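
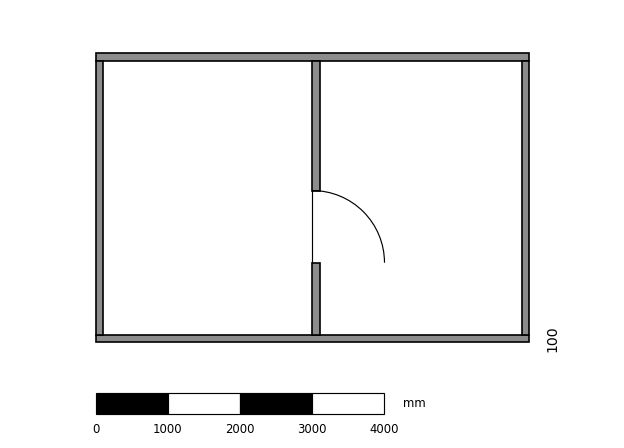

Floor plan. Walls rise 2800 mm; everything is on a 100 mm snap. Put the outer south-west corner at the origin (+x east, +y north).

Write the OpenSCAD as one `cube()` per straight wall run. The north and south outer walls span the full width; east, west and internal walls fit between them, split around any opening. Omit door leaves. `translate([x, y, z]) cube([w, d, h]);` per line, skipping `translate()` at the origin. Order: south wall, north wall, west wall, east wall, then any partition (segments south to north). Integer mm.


cube([6000, 100, 2800]);
translate([0, 3900, 0]) cube([6000, 100, 2800]);
translate([0, 100, 0]) cube([100, 3800, 2800]);
translate([5900, 100, 0]) cube([100, 3800, 2800]);
translate([3000, 100, 0]) cube([100, 1000, 2800]);
translate([3000, 2100, 0]) cube([100, 1800, 2800]);


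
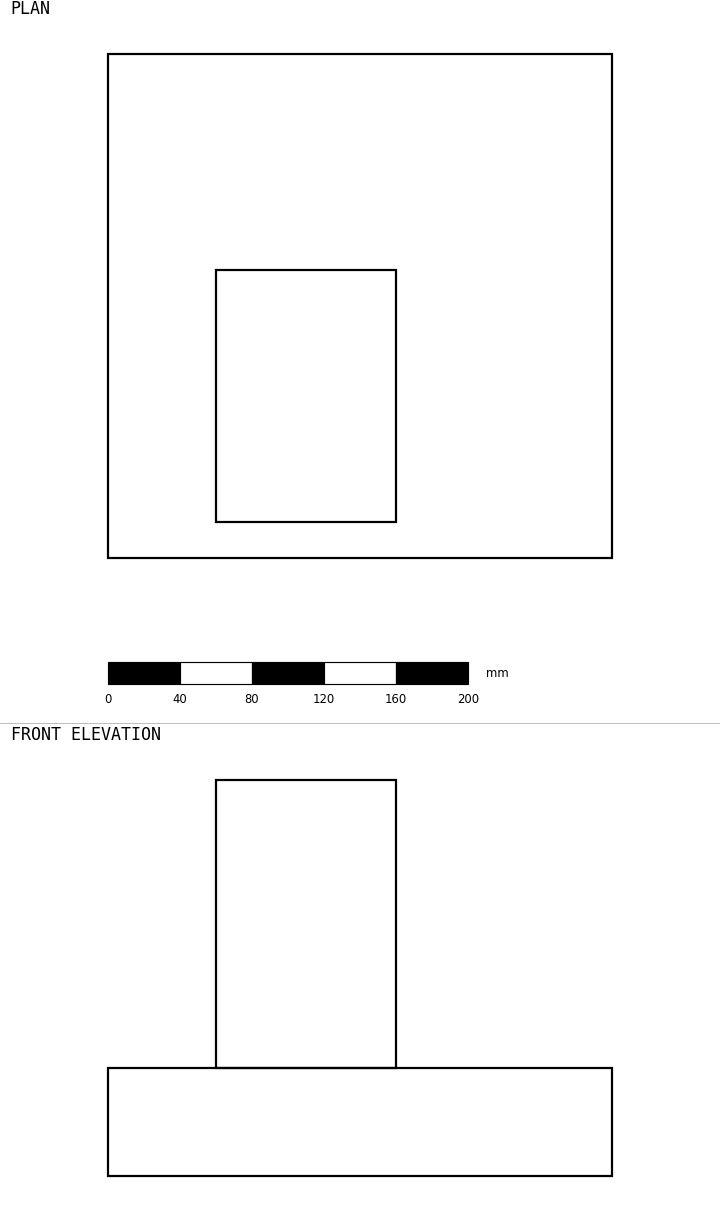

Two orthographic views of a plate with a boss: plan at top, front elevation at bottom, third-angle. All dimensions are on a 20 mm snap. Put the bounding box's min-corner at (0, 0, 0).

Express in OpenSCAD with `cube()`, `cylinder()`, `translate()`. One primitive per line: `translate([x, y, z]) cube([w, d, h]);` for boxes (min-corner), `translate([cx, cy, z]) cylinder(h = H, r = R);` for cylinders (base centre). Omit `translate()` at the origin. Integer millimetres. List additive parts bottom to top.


cube([280, 280, 60]);
translate([60, 20, 60]) cube([100, 140, 160]);


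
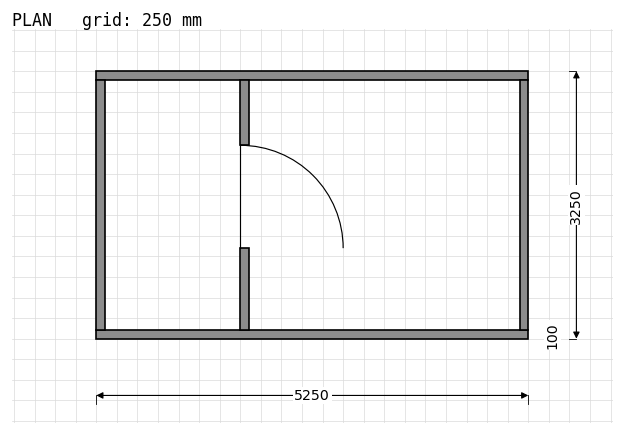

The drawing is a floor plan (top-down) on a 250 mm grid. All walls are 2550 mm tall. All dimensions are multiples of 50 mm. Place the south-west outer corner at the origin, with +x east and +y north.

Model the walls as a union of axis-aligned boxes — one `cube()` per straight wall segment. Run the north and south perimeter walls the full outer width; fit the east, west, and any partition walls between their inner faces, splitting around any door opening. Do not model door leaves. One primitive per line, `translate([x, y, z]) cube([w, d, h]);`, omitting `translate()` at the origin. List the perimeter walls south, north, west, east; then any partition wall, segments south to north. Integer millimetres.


cube([5250, 100, 2550]);
translate([0, 3150, 0]) cube([5250, 100, 2550]);
translate([0, 100, 0]) cube([100, 3050, 2550]);
translate([5150, 100, 0]) cube([100, 3050, 2550]);
translate([1750, 100, 0]) cube([100, 1000, 2550]);
translate([1750, 2350, 0]) cube([100, 800, 2550]);


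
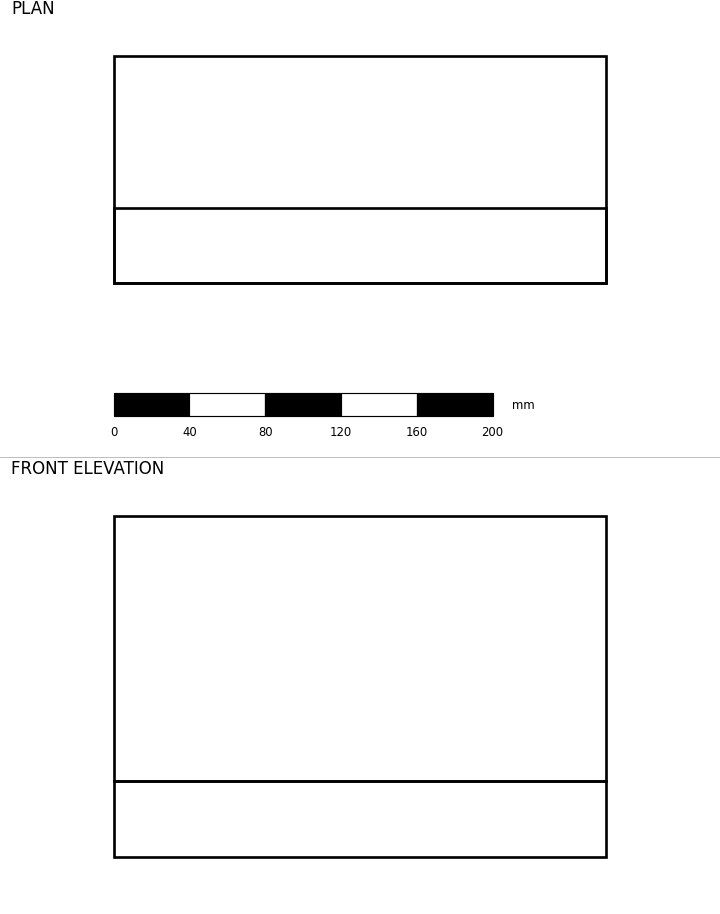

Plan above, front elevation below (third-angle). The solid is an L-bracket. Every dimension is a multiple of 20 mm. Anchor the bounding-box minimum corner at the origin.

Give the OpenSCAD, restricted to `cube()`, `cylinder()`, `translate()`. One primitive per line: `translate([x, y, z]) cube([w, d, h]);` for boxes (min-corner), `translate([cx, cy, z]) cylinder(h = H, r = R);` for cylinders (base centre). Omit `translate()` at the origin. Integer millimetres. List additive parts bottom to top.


cube([260, 120, 40]);
translate([0, 0, 40]) cube([260, 40, 140]);


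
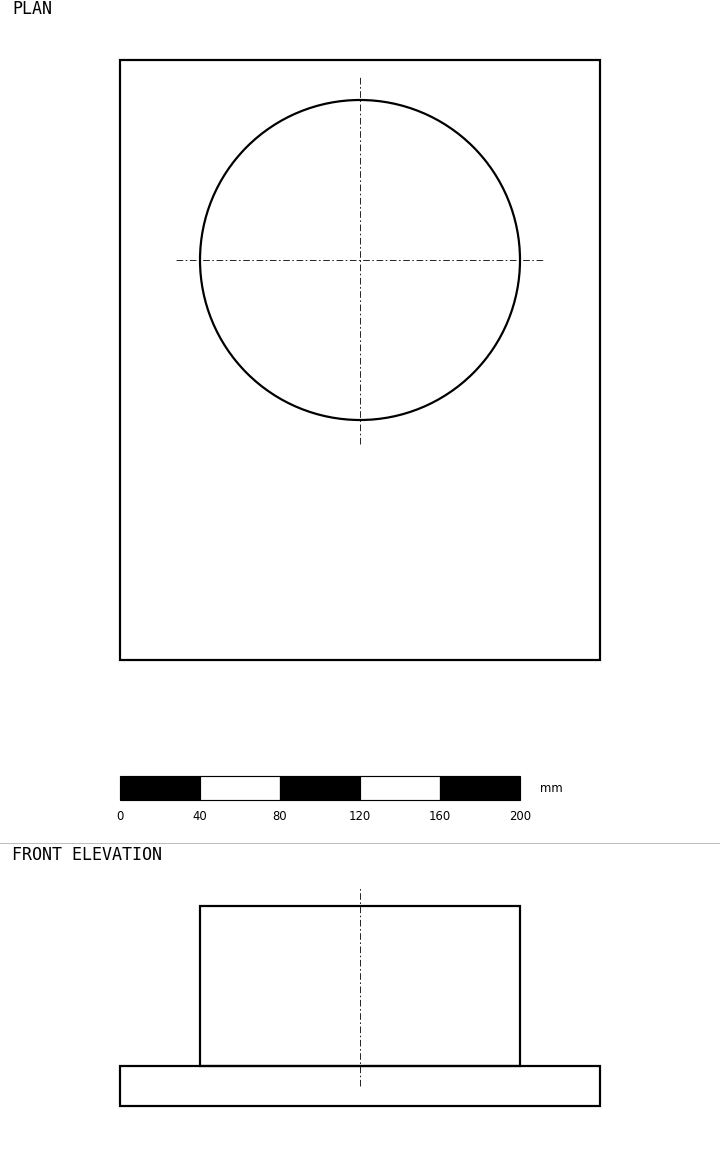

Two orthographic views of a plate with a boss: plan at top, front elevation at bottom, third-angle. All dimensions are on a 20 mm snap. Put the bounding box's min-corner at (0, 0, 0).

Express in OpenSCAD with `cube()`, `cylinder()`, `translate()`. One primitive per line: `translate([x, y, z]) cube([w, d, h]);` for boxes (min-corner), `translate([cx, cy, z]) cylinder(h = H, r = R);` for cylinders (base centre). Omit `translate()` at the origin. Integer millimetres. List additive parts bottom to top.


cube([240, 300, 20]);
translate([120, 200, 20]) cylinder(h = 80, r = 80);


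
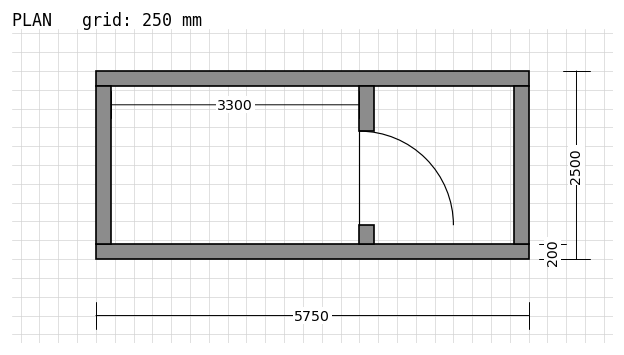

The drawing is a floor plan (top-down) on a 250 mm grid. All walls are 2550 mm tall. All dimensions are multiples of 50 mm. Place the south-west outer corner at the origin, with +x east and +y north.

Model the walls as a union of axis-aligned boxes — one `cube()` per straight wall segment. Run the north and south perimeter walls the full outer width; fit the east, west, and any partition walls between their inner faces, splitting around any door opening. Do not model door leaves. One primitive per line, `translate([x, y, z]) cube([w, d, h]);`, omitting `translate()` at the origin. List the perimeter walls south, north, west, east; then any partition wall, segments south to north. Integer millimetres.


cube([5750, 200, 2550]);
translate([0, 2300, 0]) cube([5750, 200, 2550]);
translate([0, 200, 0]) cube([200, 2100, 2550]);
translate([5550, 200, 0]) cube([200, 2100, 2550]);
translate([3500, 200, 0]) cube([200, 250, 2550]);
translate([3500, 1700, 0]) cube([200, 600, 2550]);


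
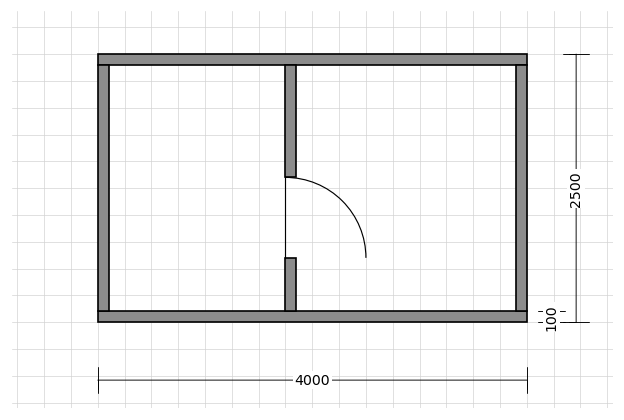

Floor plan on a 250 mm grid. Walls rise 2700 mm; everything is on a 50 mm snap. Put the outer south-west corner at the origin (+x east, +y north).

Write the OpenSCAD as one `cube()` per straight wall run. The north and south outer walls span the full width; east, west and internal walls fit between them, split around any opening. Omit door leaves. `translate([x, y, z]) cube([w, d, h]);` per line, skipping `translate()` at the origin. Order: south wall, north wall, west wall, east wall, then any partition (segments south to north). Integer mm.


cube([4000, 100, 2700]);
translate([0, 2400, 0]) cube([4000, 100, 2700]);
translate([0, 100, 0]) cube([100, 2300, 2700]);
translate([3900, 100, 0]) cube([100, 2300, 2700]);
translate([1750, 100, 0]) cube([100, 500, 2700]);
translate([1750, 1350, 0]) cube([100, 1050, 2700]);


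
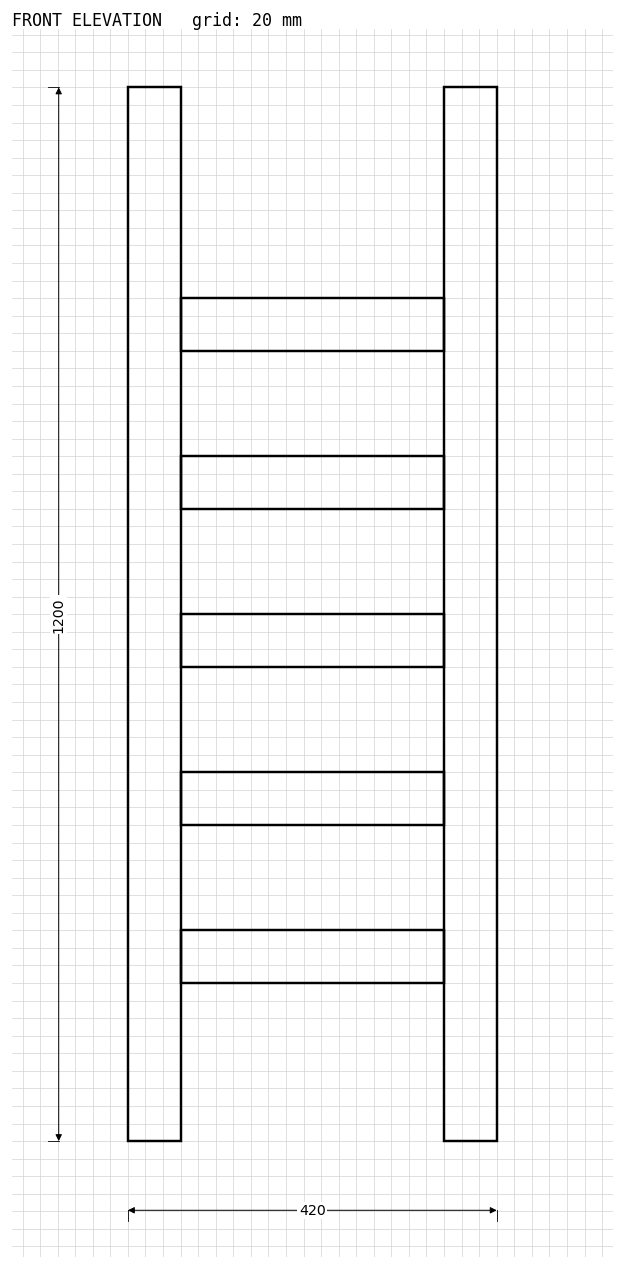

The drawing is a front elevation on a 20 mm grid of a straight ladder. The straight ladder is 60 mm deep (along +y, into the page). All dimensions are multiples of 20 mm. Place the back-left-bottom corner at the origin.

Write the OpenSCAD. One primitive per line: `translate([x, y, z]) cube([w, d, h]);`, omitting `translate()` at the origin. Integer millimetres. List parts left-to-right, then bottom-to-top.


cube([60, 60, 1200]);
translate([60, 0, 180]) cube([300, 60, 60]);
translate([60, 0, 360]) cube([300, 60, 60]);
translate([60, 0, 540]) cube([300, 60, 60]);
translate([60, 0, 720]) cube([300, 60, 60]);
translate([60, 0, 900]) cube([300, 60, 60]);
translate([360, 0, 0]) cube([60, 60, 1200]);


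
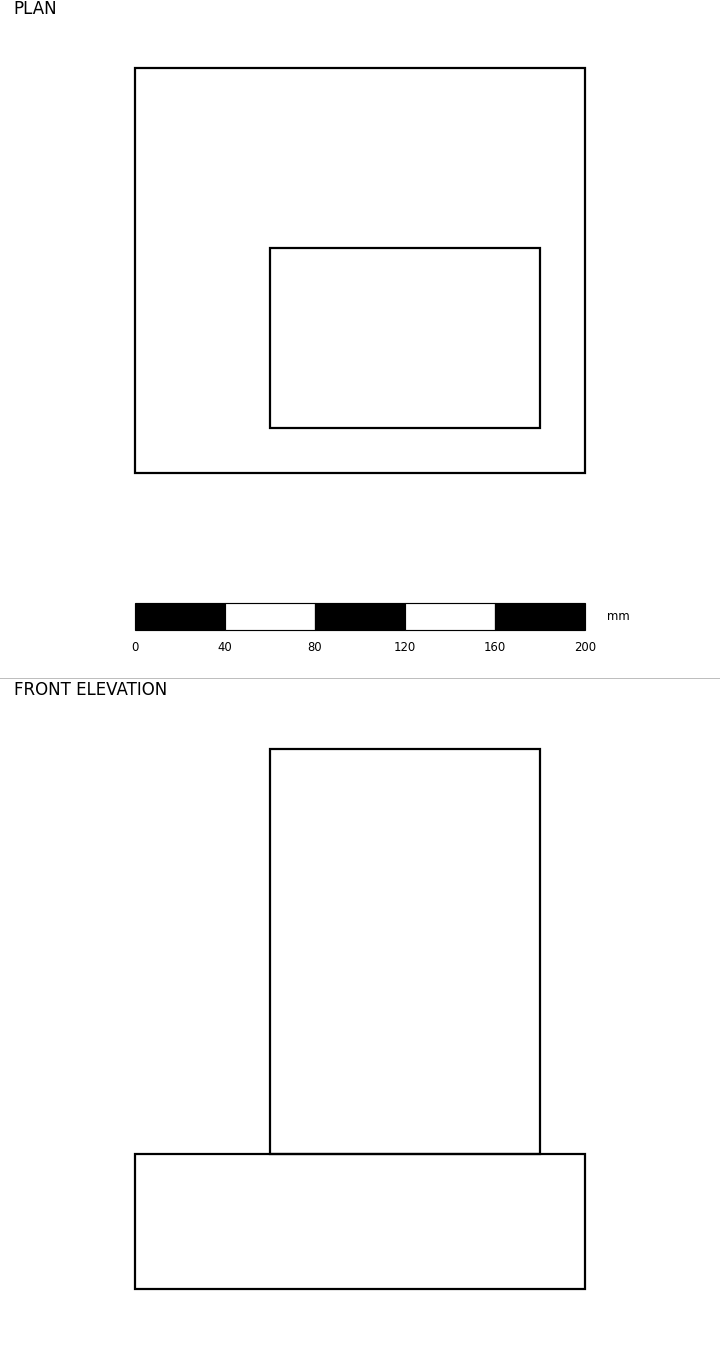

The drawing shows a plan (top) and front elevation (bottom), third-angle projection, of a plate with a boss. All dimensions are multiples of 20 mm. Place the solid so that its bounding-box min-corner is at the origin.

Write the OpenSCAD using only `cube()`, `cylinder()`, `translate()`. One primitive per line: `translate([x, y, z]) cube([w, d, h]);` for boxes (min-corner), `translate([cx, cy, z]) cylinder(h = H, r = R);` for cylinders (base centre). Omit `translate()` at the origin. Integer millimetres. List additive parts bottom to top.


cube([200, 180, 60]);
translate([60, 20, 60]) cube([120, 80, 180]);


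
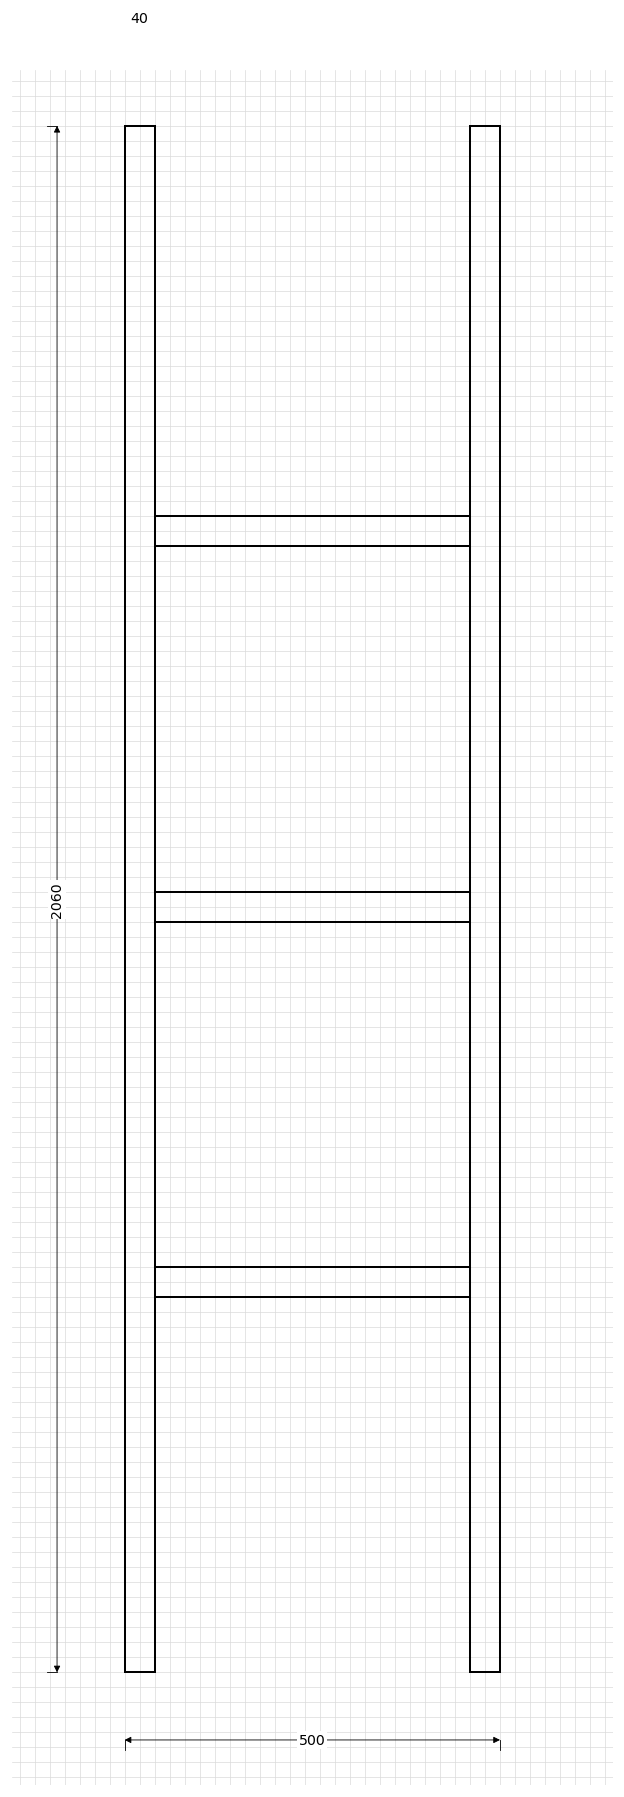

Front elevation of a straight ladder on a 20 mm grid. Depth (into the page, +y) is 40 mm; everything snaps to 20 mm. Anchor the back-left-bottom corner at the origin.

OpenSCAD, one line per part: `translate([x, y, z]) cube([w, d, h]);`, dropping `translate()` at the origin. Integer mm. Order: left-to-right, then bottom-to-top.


cube([40, 40, 2060]);
translate([40, 0, 500]) cube([420, 40, 40]);
translate([40, 0, 1000]) cube([420, 40, 40]);
translate([40, 0, 1500]) cube([420, 40, 40]);
translate([460, 0, 0]) cube([40, 40, 2060]);


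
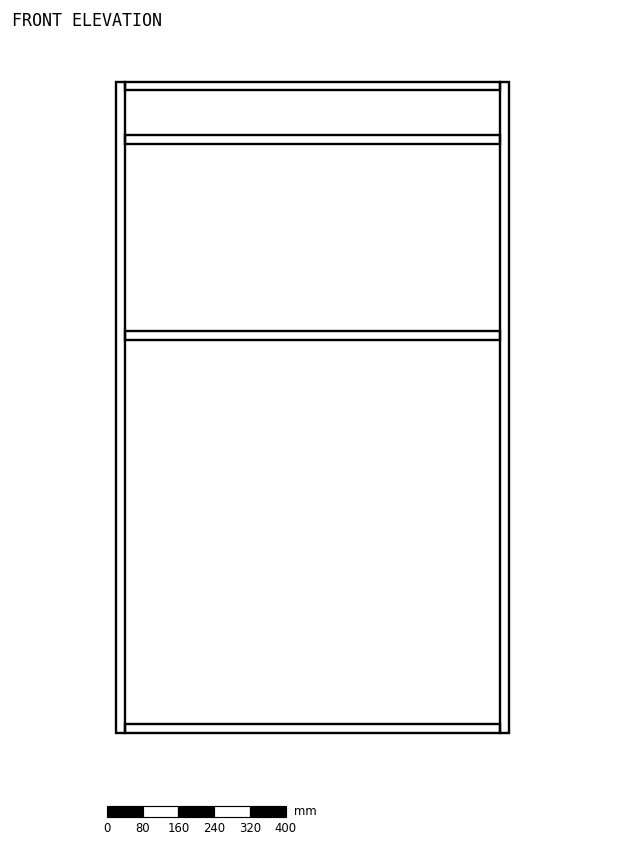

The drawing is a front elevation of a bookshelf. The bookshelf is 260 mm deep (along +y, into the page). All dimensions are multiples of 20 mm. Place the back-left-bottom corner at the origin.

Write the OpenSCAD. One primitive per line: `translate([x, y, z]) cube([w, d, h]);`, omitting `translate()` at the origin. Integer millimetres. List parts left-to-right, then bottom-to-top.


cube([20, 260, 1460]);
translate([20, 0, 0]) cube([840, 260, 20]);
translate([20, 0, 880]) cube([840, 260, 20]);
translate([20, 0, 1320]) cube([840, 260, 20]);
translate([20, 0, 1440]) cube([840, 260, 20]);
translate([860, 0, 0]) cube([20, 260, 1460]);


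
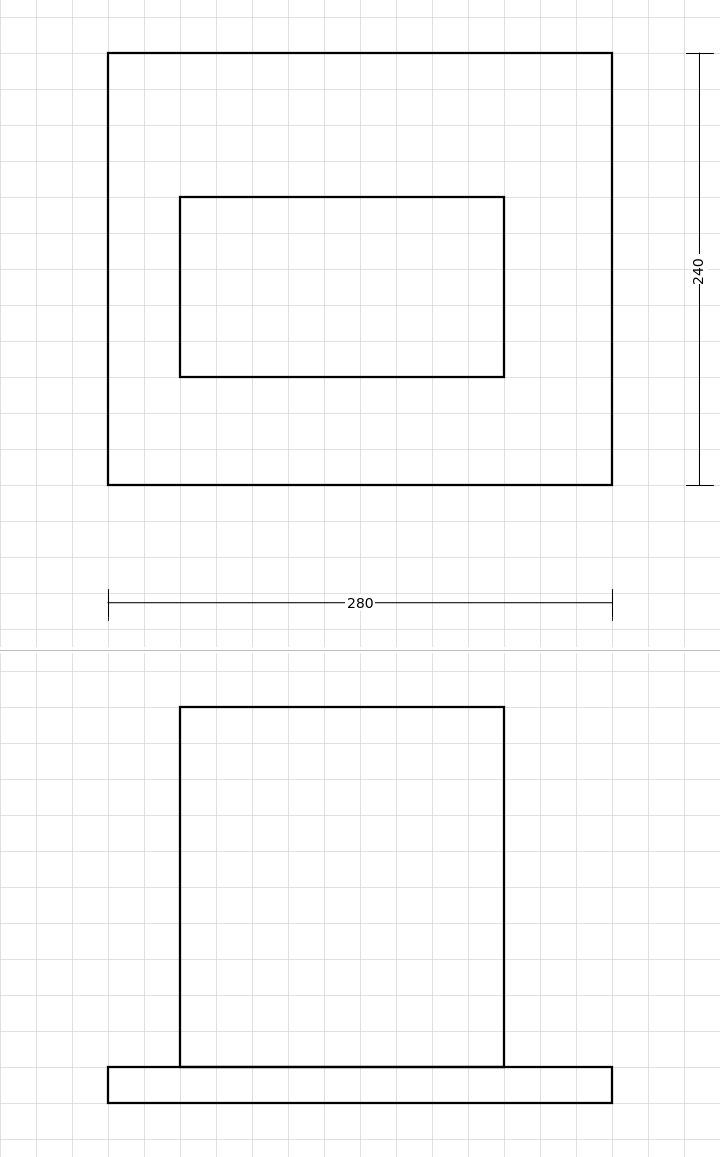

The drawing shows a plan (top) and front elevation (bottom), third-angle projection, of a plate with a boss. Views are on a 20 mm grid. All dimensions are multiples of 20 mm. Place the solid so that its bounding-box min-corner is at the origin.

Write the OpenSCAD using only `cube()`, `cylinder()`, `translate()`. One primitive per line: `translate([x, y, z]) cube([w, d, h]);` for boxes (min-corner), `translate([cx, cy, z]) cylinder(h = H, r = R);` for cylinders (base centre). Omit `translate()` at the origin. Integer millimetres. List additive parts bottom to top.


cube([280, 240, 20]);
translate([40, 60, 20]) cube([180, 100, 200]);


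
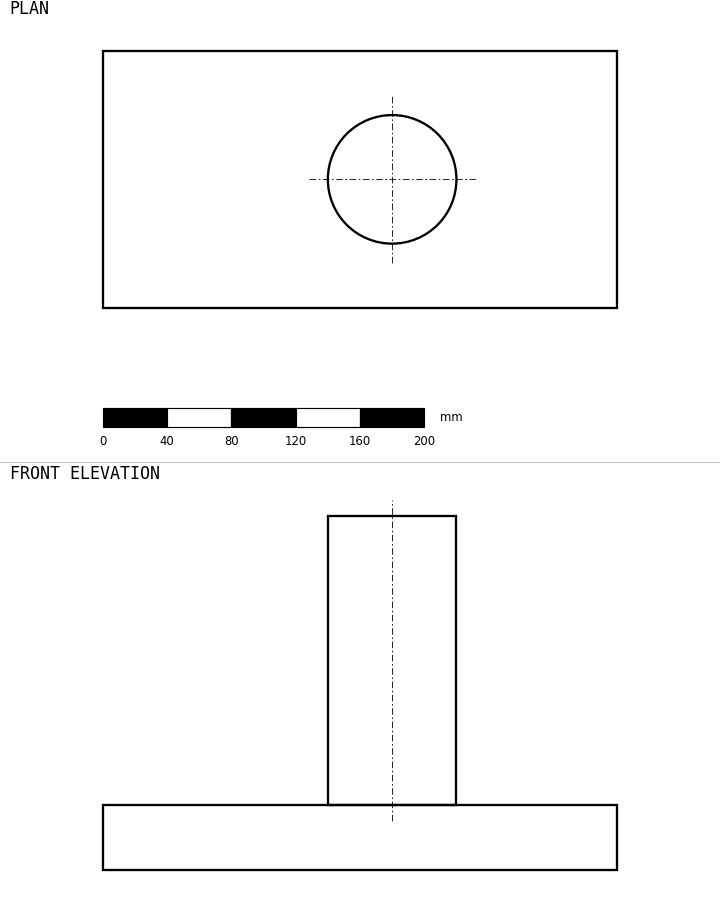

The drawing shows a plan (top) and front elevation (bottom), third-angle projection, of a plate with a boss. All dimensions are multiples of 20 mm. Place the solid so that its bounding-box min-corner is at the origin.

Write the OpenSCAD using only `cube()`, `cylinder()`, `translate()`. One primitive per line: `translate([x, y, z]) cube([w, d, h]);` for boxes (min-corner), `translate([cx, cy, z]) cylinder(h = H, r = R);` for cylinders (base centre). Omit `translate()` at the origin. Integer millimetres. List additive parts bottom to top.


cube([320, 160, 40]);
translate([180, 80, 40]) cylinder(h = 180, r = 40);


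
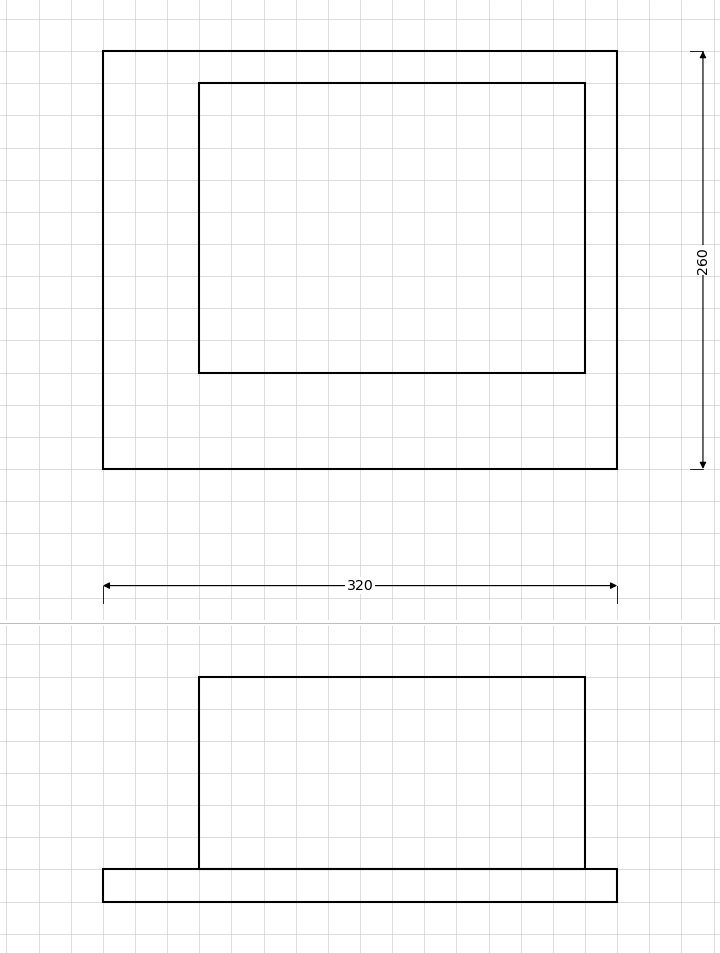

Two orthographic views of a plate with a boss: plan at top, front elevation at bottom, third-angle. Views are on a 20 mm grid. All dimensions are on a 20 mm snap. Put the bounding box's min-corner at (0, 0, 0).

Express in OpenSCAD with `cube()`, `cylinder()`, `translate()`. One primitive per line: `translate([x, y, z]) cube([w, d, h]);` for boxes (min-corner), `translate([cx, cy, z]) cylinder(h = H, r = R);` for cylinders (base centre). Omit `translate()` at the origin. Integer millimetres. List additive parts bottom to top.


cube([320, 260, 20]);
translate([60, 60, 20]) cube([240, 180, 120]);


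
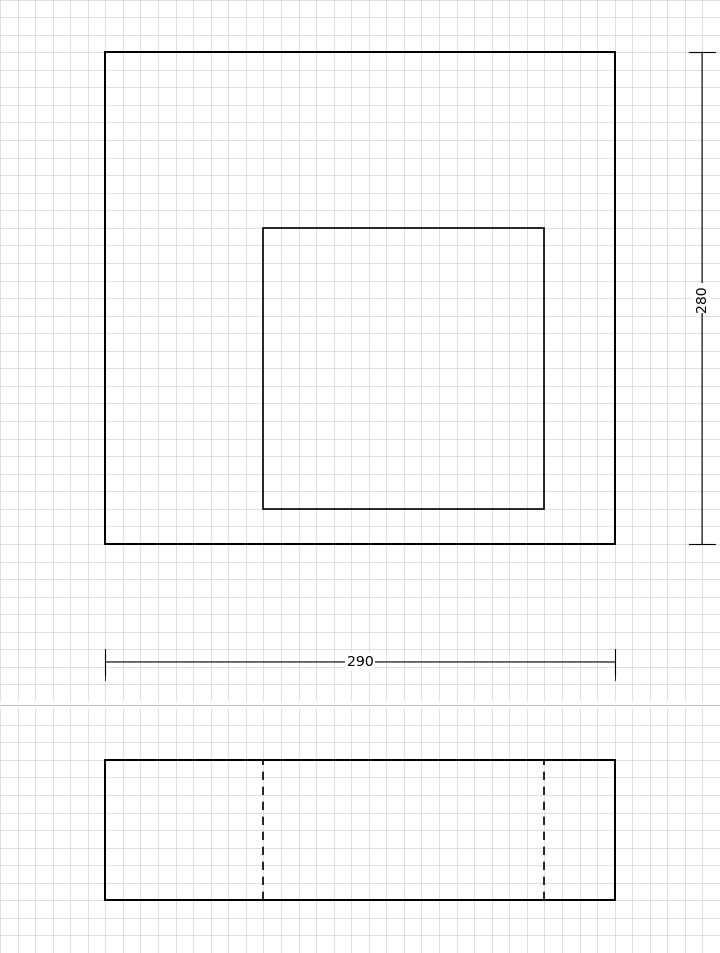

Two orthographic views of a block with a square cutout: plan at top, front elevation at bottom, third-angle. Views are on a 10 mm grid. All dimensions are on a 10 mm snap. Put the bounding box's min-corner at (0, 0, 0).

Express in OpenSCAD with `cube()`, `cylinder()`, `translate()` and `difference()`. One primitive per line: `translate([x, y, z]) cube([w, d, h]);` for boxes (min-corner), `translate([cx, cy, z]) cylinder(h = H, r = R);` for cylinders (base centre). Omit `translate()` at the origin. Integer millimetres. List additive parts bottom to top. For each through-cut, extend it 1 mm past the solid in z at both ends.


difference() {
  cube([290, 280, 80]);
  translate([90, 20, -1]) cube([160, 160, 82]);
}


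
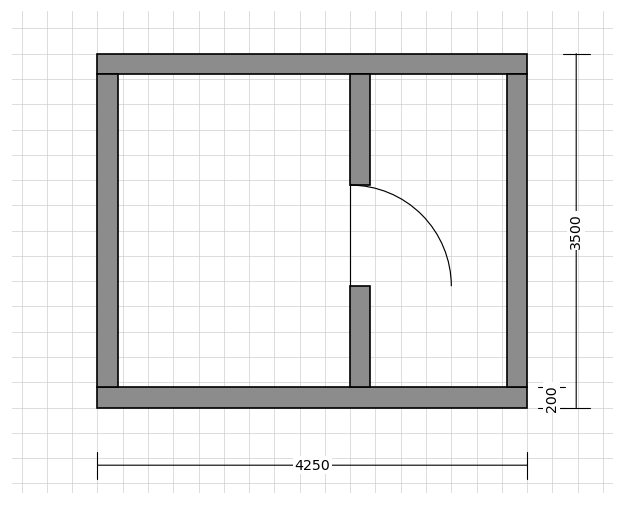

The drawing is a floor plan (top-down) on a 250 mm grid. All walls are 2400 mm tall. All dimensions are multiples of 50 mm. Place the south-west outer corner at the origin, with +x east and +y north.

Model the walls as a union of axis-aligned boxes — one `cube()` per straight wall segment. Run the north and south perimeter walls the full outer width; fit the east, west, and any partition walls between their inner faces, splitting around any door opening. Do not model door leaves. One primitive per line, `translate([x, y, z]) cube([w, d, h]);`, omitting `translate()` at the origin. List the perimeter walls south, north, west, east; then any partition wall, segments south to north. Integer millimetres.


cube([4250, 200, 2400]);
translate([0, 3300, 0]) cube([4250, 200, 2400]);
translate([0, 200, 0]) cube([200, 3100, 2400]);
translate([4050, 200, 0]) cube([200, 3100, 2400]);
translate([2500, 200, 0]) cube([200, 1000, 2400]);
translate([2500, 2200, 0]) cube([200, 1100, 2400]);


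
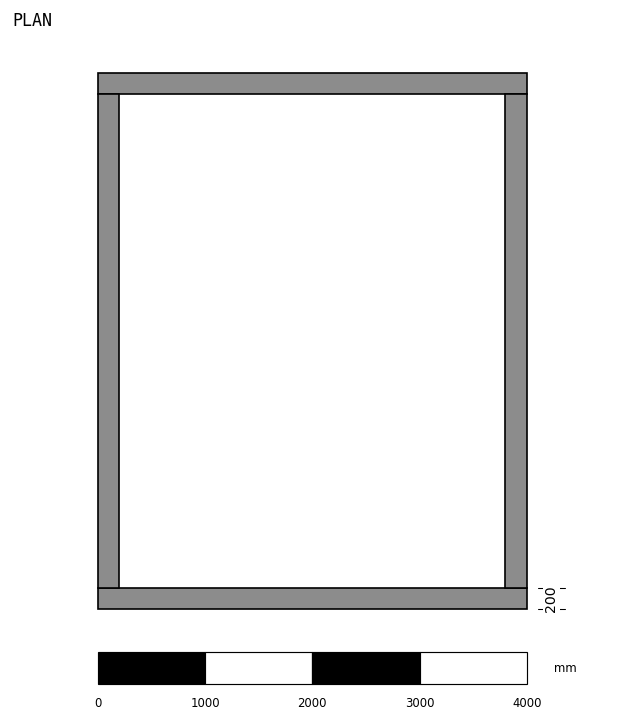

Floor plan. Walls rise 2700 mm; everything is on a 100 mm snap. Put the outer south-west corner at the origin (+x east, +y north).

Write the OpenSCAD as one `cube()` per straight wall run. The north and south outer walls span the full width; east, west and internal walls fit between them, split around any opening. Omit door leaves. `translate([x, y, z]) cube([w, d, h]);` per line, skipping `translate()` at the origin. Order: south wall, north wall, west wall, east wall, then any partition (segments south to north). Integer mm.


cube([4000, 200, 2700]);
translate([0, 4800, 0]) cube([4000, 200, 2700]);
translate([0, 200, 0]) cube([200, 4600, 2700]);
translate([3800, 200, 0]) cube([200, 4600, 2700]);


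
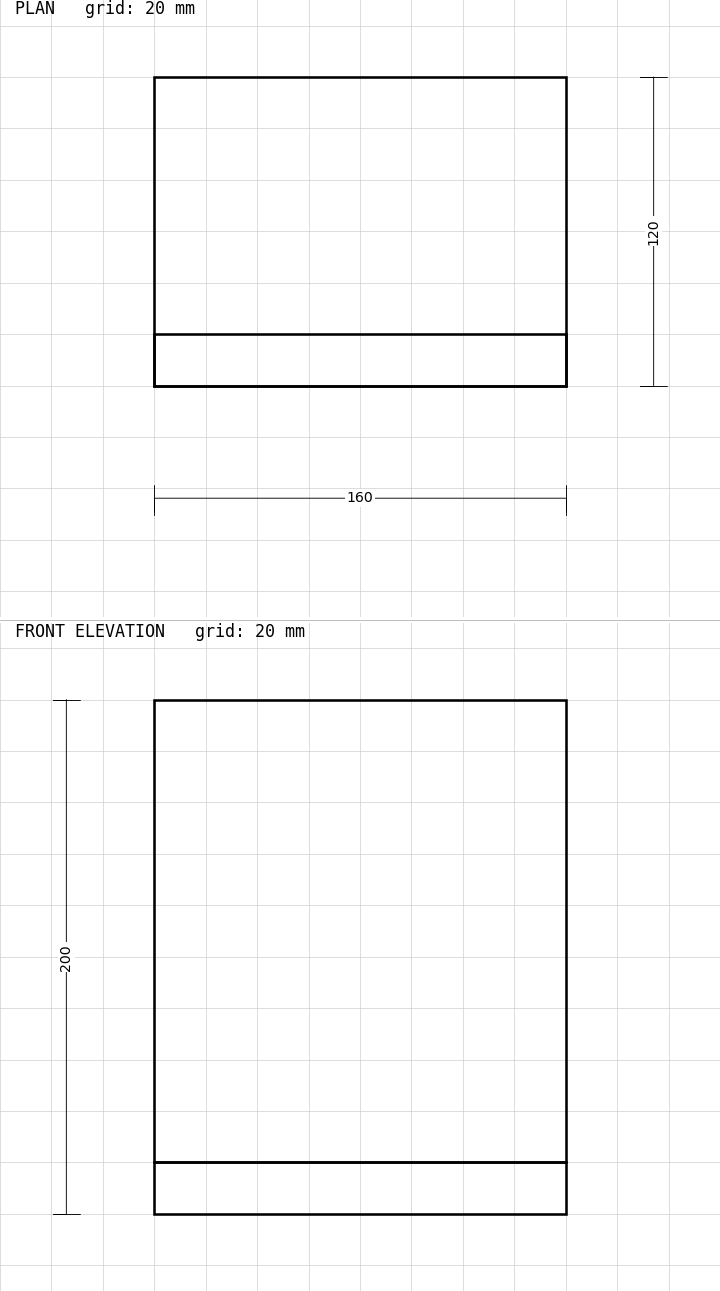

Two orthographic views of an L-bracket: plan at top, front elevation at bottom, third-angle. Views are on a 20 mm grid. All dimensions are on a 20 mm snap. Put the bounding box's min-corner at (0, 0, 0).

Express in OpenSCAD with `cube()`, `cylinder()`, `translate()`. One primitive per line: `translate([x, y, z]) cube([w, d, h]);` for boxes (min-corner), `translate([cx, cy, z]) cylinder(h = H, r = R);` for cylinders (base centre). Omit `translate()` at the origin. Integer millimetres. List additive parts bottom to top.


cube([160, 120, 20]);
translate([0, 0, 20]) cube([160, 20, 180]);


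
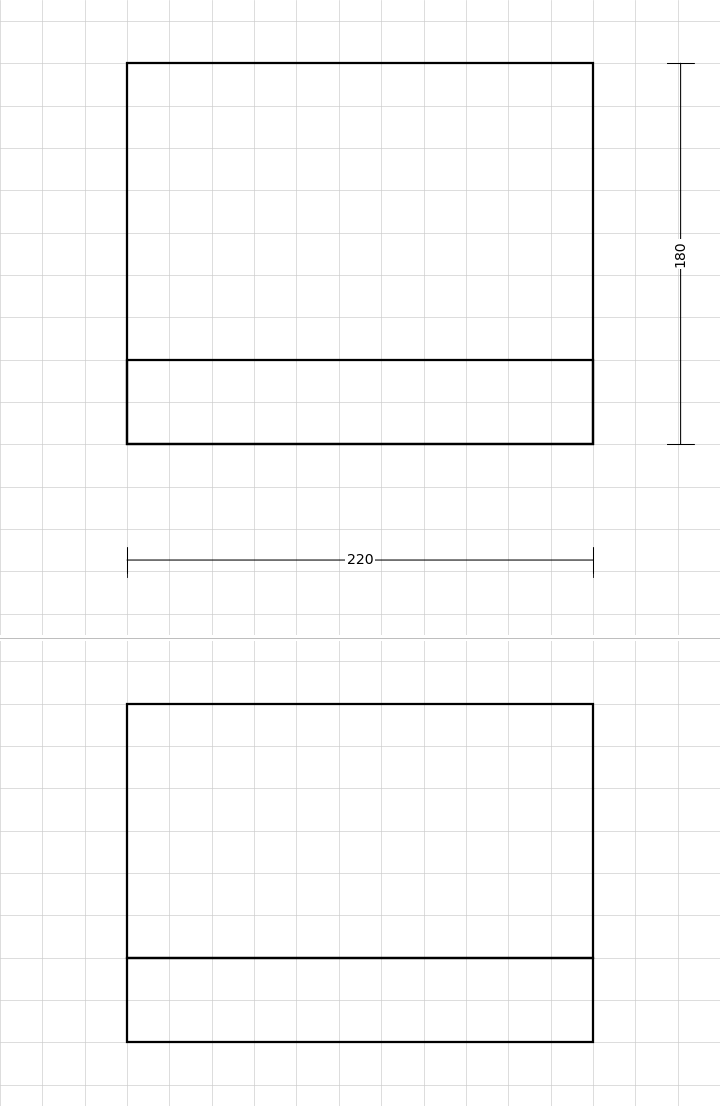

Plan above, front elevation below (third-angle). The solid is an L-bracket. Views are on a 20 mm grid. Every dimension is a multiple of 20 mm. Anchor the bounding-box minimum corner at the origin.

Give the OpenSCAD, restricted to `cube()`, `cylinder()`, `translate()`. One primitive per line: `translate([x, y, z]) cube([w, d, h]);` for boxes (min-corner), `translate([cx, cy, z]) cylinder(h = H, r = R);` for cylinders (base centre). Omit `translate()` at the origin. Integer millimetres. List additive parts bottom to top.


cube([220, 180, 40]);
translate([0, 0, 40]) cube([220, 40, 120]);


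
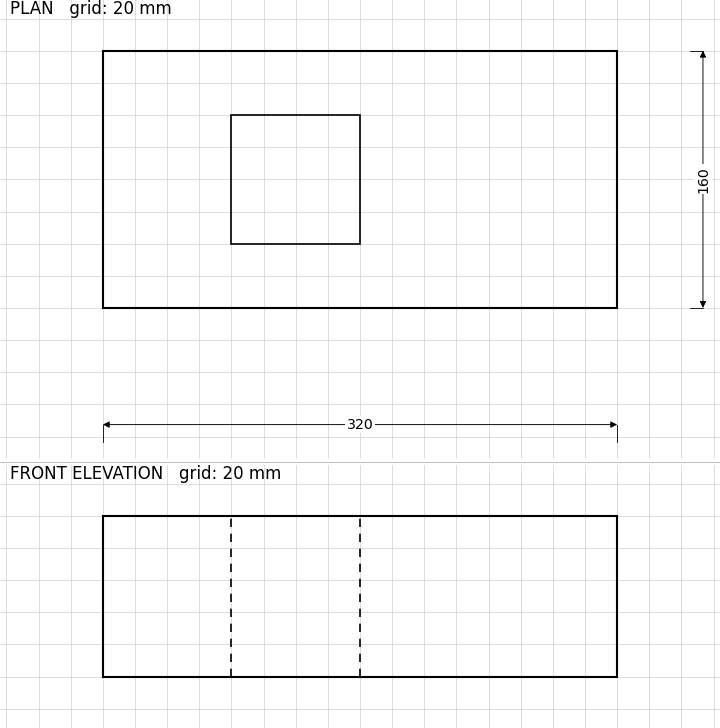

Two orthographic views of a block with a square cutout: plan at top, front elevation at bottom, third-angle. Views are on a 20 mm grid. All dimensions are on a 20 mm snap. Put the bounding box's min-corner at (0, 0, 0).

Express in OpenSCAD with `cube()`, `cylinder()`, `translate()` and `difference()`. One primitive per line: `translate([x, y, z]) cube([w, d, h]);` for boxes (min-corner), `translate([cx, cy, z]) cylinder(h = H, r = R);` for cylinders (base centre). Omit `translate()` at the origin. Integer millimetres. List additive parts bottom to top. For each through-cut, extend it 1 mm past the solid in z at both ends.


difference() {
  cube([320, 160, 100]);
  translate([80, 40, -1]) cube([80, 80, 102]);
}


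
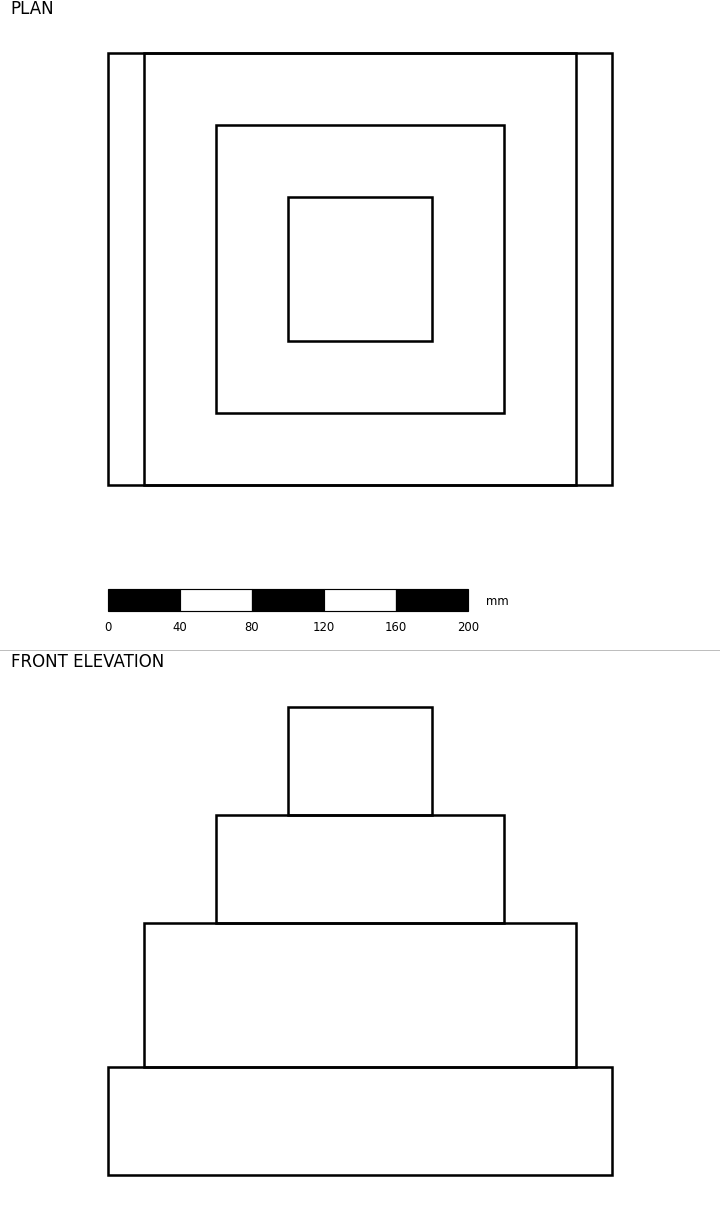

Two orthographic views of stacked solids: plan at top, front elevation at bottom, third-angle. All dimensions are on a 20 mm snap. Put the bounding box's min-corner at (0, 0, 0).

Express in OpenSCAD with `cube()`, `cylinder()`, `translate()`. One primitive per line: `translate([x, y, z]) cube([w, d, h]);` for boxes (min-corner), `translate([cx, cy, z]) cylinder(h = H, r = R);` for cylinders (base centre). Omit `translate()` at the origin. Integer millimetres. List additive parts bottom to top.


cube([280, 240, 60]);
translate([20, 0, 60]) cube([240, 240, 80]);
translate([60, 40, 140]) cube([160, 160, 60]);
translate([100, 80, 200]) cube([80, 80, 60]);


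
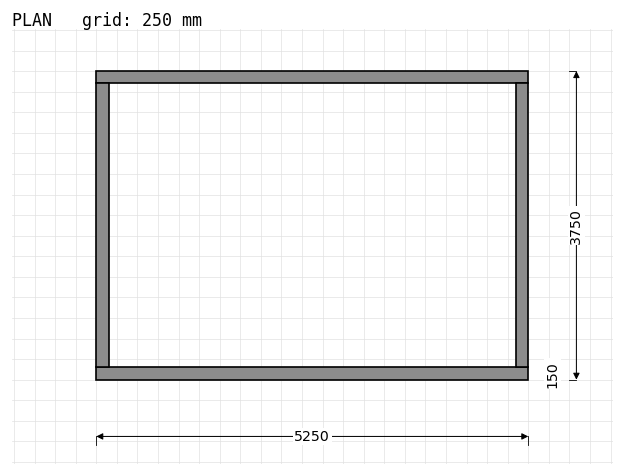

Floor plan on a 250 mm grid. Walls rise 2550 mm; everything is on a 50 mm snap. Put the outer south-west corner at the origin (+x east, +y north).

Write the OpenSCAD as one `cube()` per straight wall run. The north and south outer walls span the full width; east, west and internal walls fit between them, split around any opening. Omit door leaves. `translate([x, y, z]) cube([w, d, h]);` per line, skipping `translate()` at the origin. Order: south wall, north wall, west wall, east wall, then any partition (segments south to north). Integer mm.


cube([5250, 150, 2550]);
translate([0, 3600, 0]) cube([5250, 150, 2550]);
translate([0, 150, 0]) cube([150, 3450, 2550]);
translate([5100, 150, 0]) cube([150, 3450, 2550]);


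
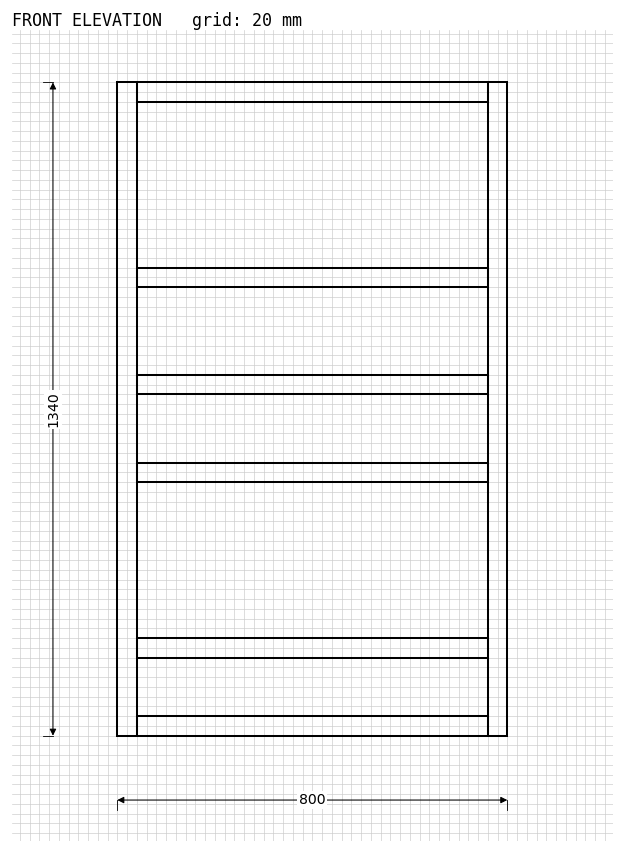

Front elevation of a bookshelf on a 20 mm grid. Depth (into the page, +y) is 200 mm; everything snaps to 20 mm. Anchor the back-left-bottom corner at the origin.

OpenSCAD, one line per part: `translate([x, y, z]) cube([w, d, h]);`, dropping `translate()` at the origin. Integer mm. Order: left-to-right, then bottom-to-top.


cube([40, 200, 1340]);
translate([40, 0, 0]) cube([720, 200, 40]);
translate([40, 0, 160]) cube([720, 200, 40]);
translate([40, 0, 520]) cube([720, 200, 40]);
translate([40, 0, 700]) cube([720, 200, 40]);
translate([40, 0, 920]) cube([720, 200, 40]);
translate([40, 0, 1300]) cube([720, 200, 40]);
translate([760, 0, 0]) cube([40, 200, 1340]);


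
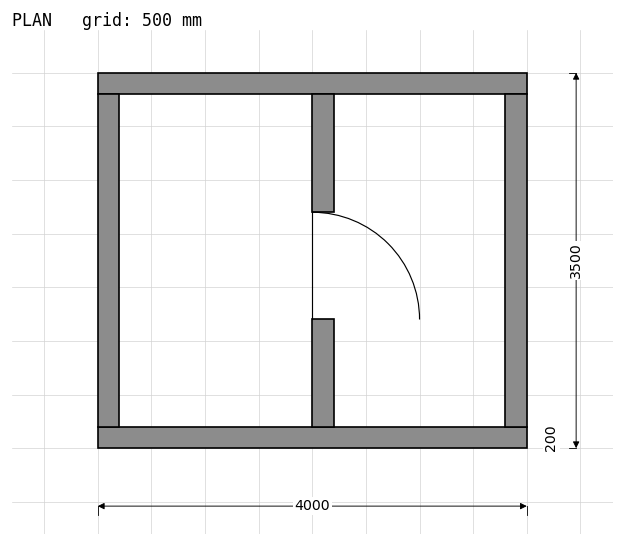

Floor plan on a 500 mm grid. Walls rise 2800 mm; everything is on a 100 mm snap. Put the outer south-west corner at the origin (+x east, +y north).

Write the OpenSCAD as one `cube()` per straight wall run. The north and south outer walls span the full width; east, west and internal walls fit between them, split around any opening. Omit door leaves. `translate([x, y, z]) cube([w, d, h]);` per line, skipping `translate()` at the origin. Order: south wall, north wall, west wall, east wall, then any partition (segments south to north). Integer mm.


cube([4000, 200, 2800]);
translate([0, 3300, 0]) cube([4000, 200, 2800]);
translate([0, 200, 0]) cube([200, 3100, 2800]);
translate([3800, 200, 0]) cube([200, 3100, 2800]);
translate([2000, 200, 0]) cube([200, 1000, 2800]);
translate([2000, 2200, 0]) cube([200, 1100, 2800]);


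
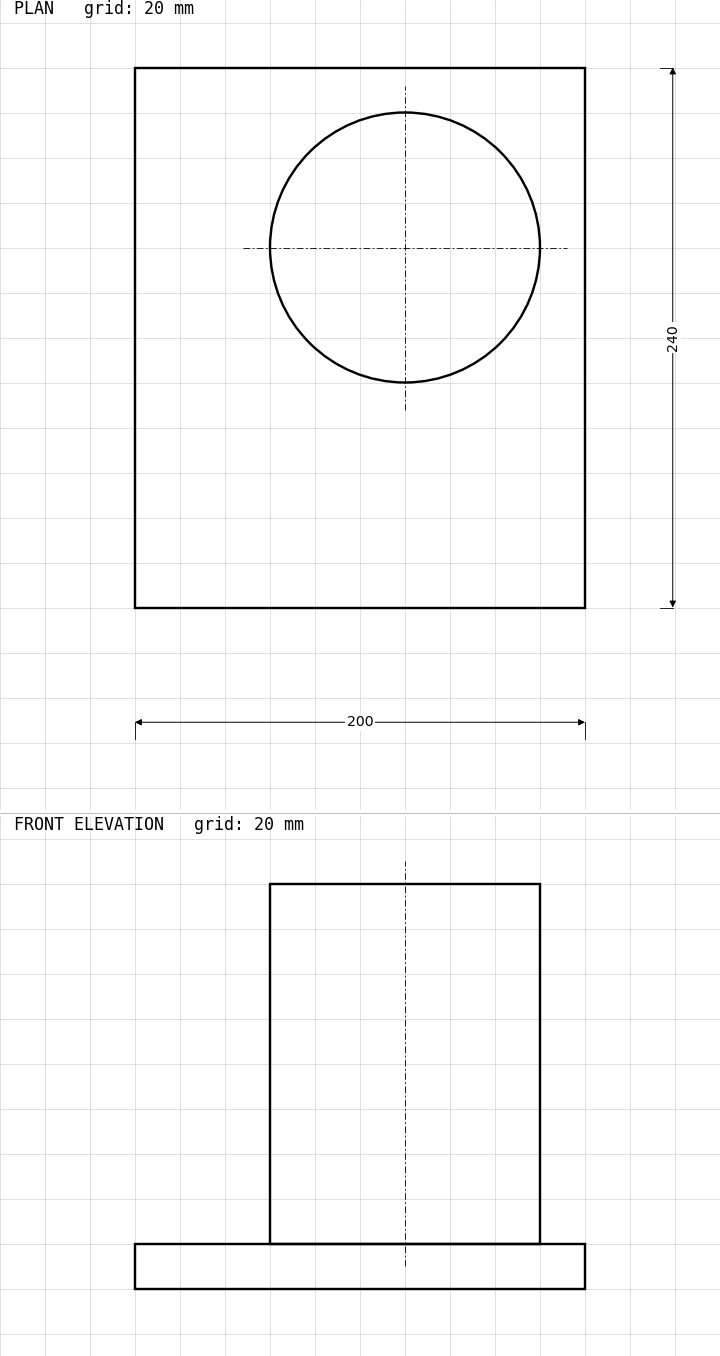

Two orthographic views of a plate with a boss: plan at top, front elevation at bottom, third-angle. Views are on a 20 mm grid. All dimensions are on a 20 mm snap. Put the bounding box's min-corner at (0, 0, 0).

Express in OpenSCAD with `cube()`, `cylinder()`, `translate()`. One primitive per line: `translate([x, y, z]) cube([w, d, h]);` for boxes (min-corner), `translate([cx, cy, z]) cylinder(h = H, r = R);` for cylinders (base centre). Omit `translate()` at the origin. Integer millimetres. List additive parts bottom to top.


cube([200, 240, 20]);
translate([120, 160, 20]) cylinder(h = 160, r = 60);


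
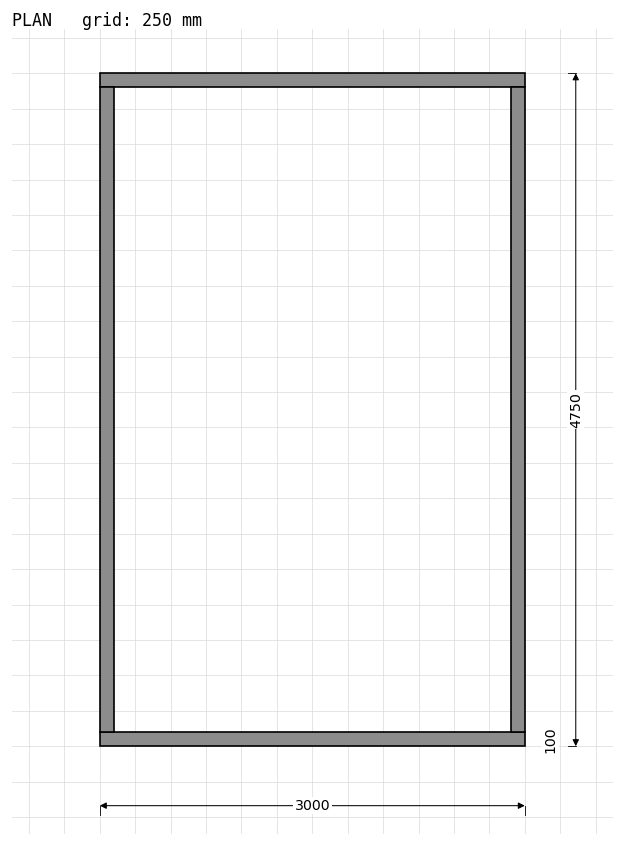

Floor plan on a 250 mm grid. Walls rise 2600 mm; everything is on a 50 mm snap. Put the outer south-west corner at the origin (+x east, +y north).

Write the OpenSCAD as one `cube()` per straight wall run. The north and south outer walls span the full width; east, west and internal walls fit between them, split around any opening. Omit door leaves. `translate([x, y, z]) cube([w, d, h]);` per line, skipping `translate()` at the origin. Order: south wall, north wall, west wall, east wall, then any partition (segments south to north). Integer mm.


cube([3000, 100, 2600]);
translate([0, 4650, 0]) cube([3000, 100, 2600]);
translate([0, 100, 0]) cube([100, 4550, 2600]);
translate([2900, 100, 0]) cube([100, 4550, 2600]);


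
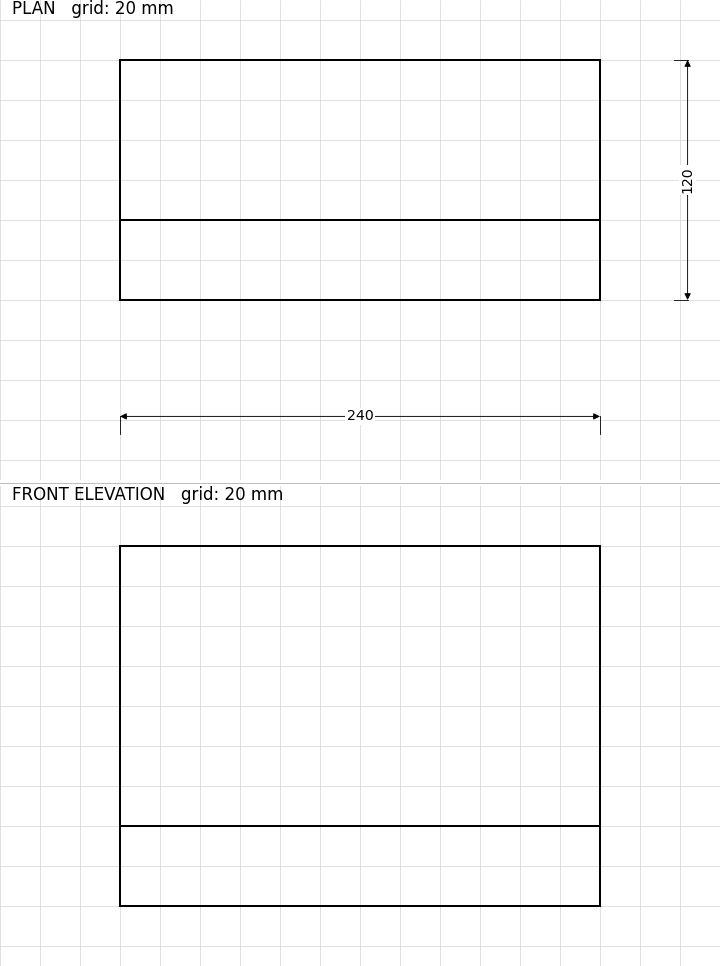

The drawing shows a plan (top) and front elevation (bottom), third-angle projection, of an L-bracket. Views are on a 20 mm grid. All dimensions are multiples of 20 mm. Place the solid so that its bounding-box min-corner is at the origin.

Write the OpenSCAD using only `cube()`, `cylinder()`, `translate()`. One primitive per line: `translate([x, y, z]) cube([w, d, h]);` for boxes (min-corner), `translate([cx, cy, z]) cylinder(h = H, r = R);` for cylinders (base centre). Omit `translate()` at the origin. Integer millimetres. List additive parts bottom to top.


cube([240, 120, 40]);
translate([0, 0, 40]) cube([240, 40, 140]);


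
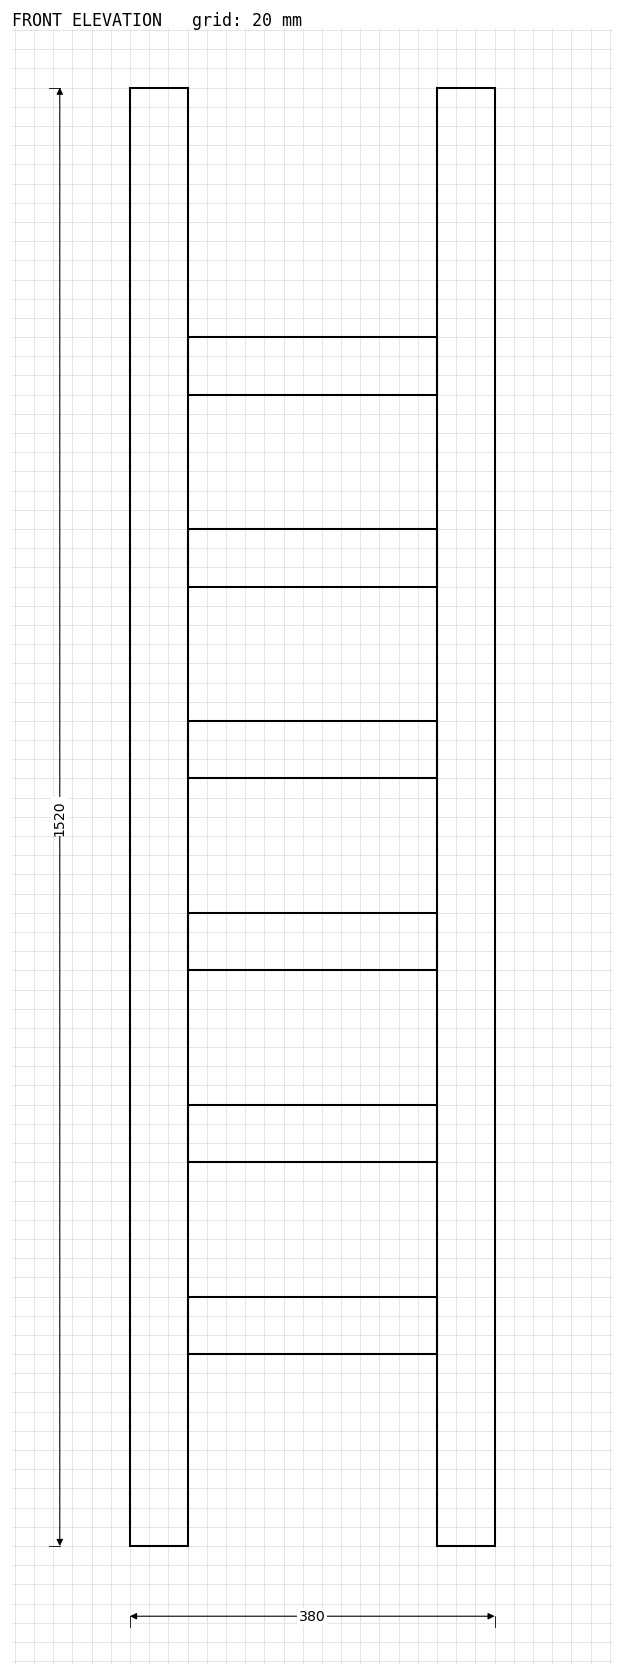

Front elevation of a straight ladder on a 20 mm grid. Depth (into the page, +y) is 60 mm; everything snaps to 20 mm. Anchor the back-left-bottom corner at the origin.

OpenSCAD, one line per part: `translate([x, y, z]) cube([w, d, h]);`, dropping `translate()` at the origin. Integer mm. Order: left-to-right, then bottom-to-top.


cube([60, 60, 1520]);
translate([60, 0, 200]) cube([260, 60, 60]);
translate([60, 0, 400]) cube([260, 60, 60]);
translate([60, 0, 600]) cube([260, 60, 60]);
translate([60, 0, 800]) cube([260, 60, 60]);
translate([60, 0, 1000]) cube([260, 60, 60]);
translate([60, 0, 1200]) cube([260, 60, 60]);
translate([320, 0, 0]) cube([60, 60, 1520]);


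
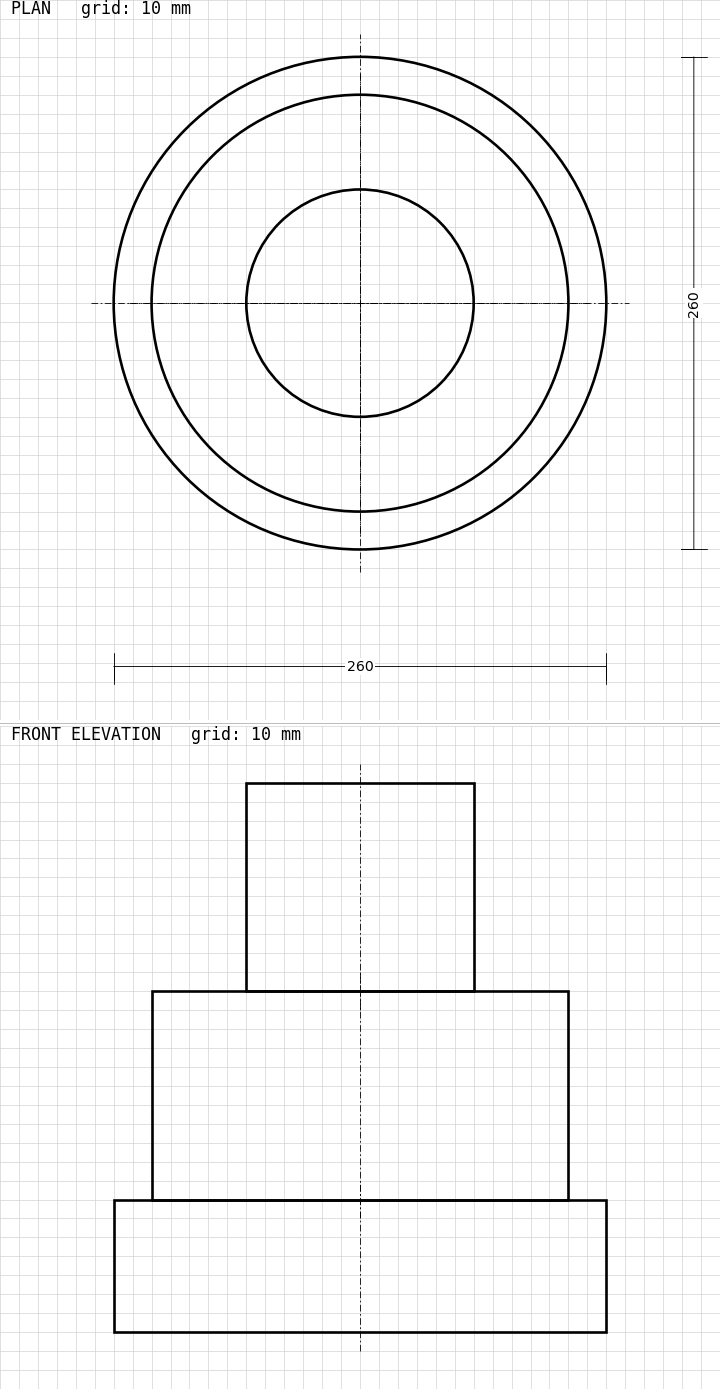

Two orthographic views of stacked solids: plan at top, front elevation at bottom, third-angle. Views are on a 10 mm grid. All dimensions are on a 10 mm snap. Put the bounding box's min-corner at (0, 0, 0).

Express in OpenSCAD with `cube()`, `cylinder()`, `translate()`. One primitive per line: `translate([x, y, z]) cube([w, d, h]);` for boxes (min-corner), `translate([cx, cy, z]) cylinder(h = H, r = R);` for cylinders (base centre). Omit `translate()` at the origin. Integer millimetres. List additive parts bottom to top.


translate([130, 130, 0]) cylinder(h = 70, r = 130);
translate([130, 130, 70]) cylinder(h = 110, r = 110);
translate([130, 130, 180]) cylinder(h = 110, r = 60);


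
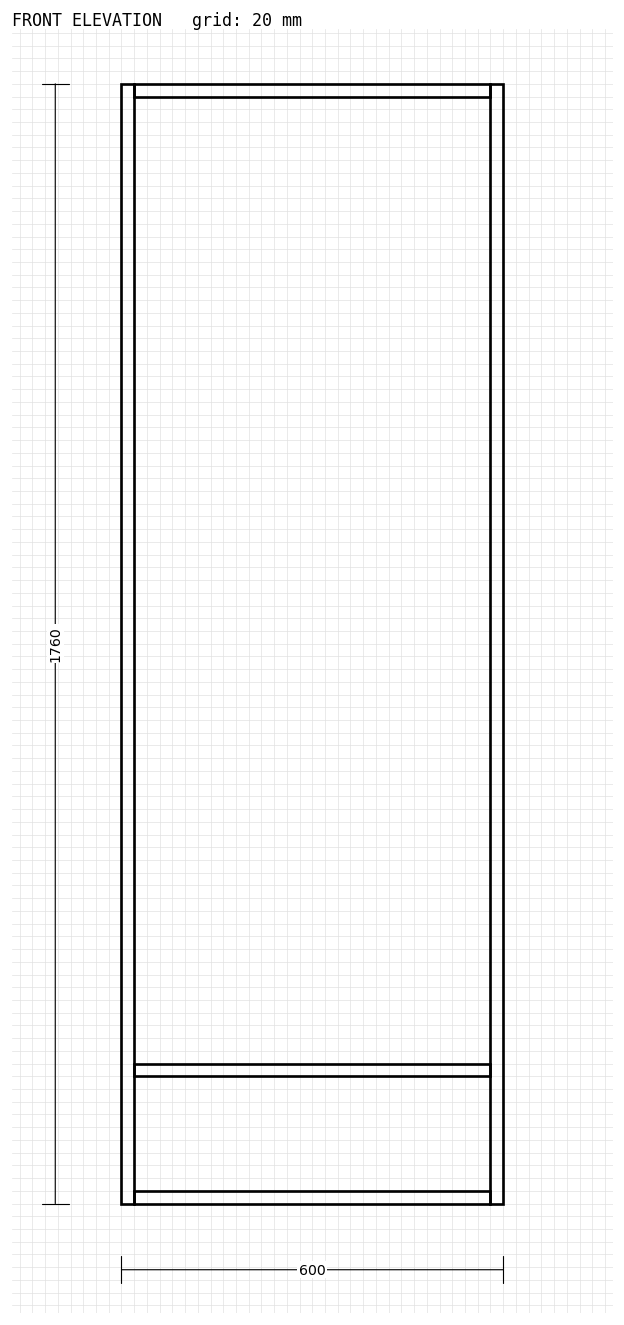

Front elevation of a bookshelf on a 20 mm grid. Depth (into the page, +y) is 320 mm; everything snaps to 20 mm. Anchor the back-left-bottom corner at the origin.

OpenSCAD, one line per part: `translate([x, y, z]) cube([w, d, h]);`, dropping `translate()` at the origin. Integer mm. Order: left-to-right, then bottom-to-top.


cube([20, 320, 1760]);
translate([20, 0, 0]) cube([560, 320, 20]);
translate([20, 0, 200]) cube([560, 320, 20]);
translate([20, 0, 1740]) cube([560, 320, 20]);
translate([580, 0, 0]) cube([20, 320, 1760]);


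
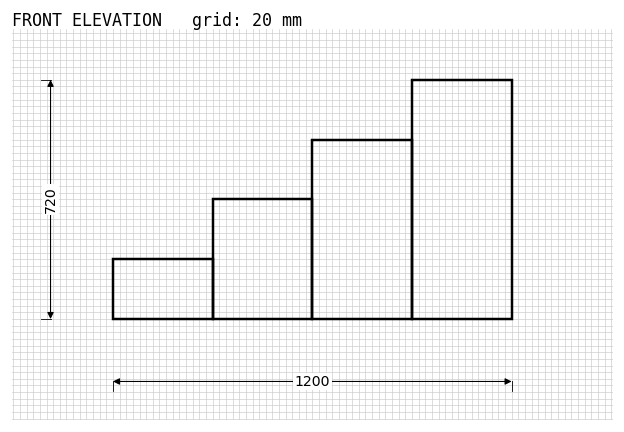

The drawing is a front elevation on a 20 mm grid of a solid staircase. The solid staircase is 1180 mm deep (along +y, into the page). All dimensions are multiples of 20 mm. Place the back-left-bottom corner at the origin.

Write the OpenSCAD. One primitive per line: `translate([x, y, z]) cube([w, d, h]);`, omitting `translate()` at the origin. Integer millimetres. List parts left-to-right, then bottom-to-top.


cube([300, 1180, 180]);
translate([300, 0, 0]) cube([300, 1180, 360]);
translate([600, 0, 0]) cube([300, 1180, 540]);
translate([900, 0, 0]) cube([300, 1180, 720]);


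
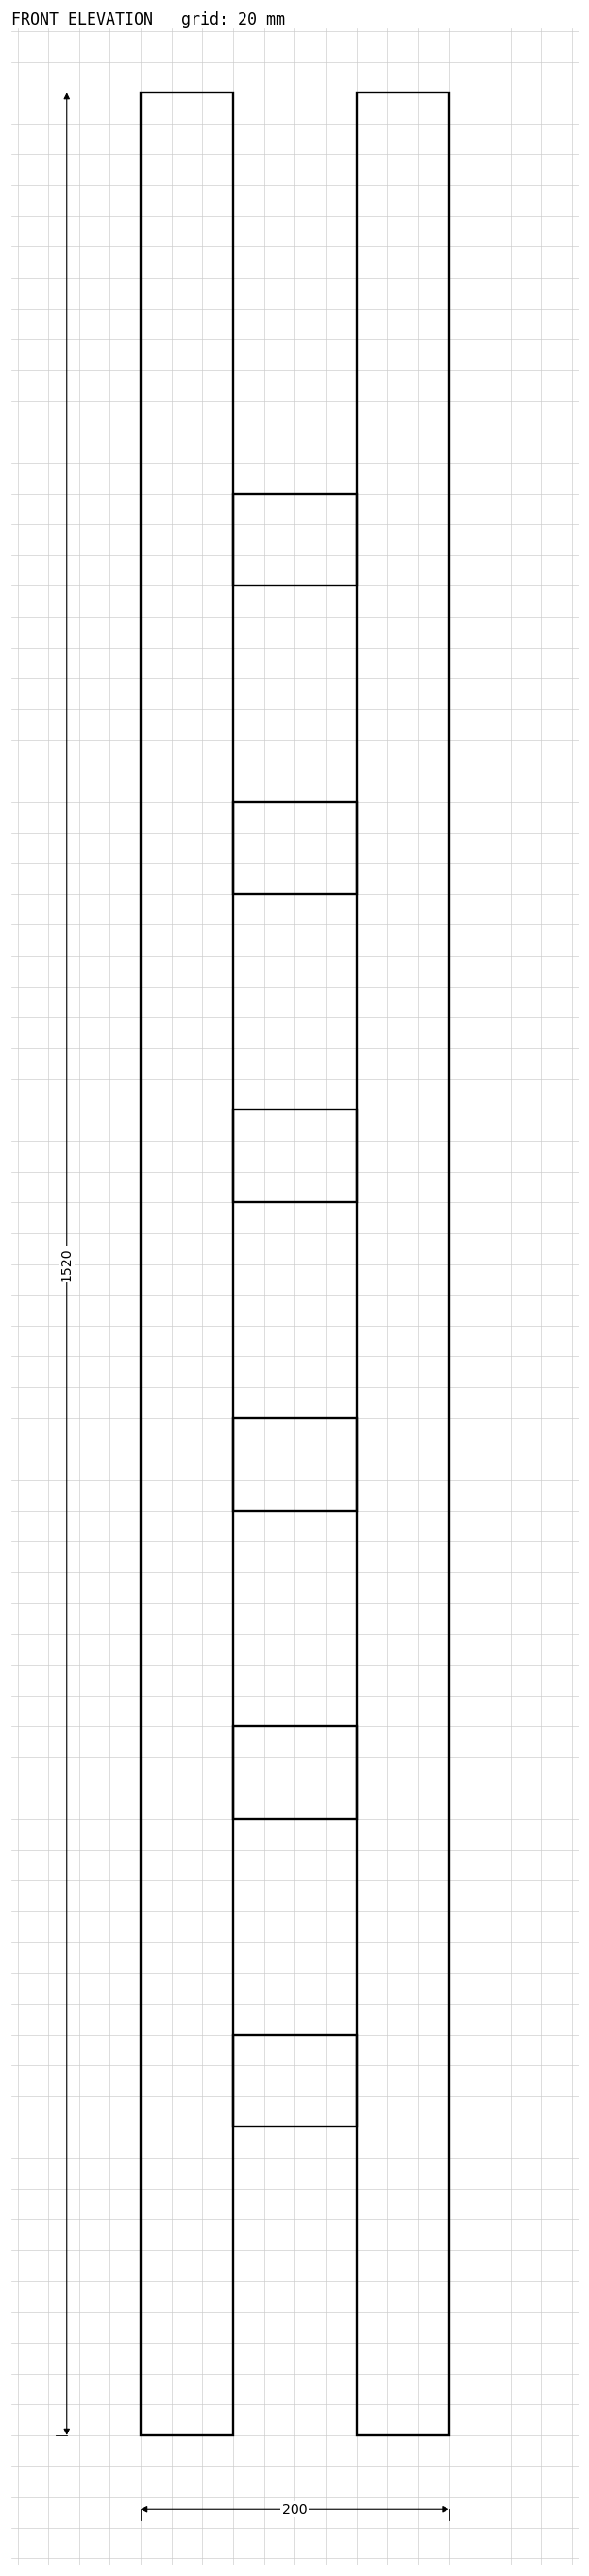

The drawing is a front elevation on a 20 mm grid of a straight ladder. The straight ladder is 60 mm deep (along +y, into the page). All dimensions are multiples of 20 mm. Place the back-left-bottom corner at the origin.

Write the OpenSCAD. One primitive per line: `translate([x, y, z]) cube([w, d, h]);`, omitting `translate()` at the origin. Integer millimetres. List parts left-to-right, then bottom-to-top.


cube([60, 60, 1520]);
translate([60, 0, 200]) cube([80, 60, 60]);
translate([60, 0, 400]) cube([80, 60, 60]);
translate([60, 0, 600]) cube([80, 60, 60]);
translate([60, 0, 800]) cube([80, 60, 60]);
translate([60, 0, 1000]) cube([80, 60, 60]);
translate([60, 0, 1200]) cube([80, 60, 60]);
translate([140, 0, 0]) cube([60, 60, 1520]);


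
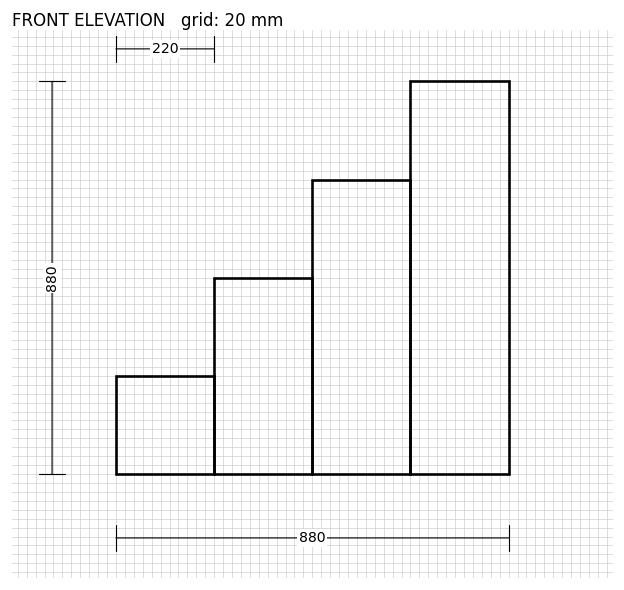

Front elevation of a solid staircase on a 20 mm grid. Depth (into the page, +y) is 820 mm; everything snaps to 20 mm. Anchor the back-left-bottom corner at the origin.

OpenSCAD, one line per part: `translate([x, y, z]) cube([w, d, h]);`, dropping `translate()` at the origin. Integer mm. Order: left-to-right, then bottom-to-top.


cube([220, 820, 220]);
translate([220, 0, 0]) cube([220, 820, 440]);
translate([440, 0, 0]) cube([220, 820, 660]);
translate([660, 0, 0]) cube([220, 820, 880]);


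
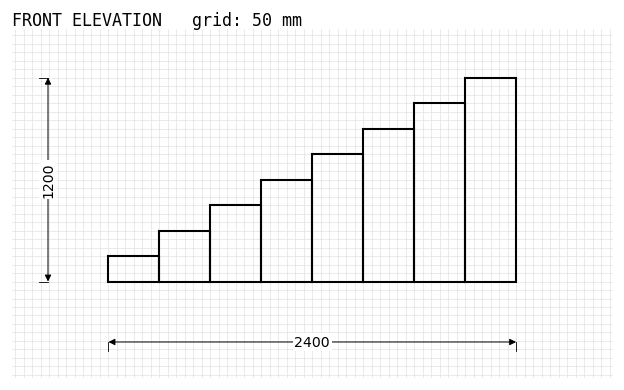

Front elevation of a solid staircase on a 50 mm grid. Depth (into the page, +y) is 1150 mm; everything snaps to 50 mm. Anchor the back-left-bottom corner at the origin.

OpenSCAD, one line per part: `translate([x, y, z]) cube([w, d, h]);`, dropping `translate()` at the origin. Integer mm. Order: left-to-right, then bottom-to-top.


cube([300, 1150, 150]);
translate([300, 0, 0]) cube([300, 1150, 300]);
translate([600, 0, 0]) cube([300, 1150, 450]);
translate([900, 0, 0]) cube([300, 1150, 600]);
translate([1200, 0, 0]) cube([300, 1150, 750]);
translate([1500, 0, 0]) cube([300, 1150, 900]);
translate([1800, 0, 0]) cube([300, 1150, 1050]);
translate([2100, 0, 0]) cube([300, 1150, 1200]);
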